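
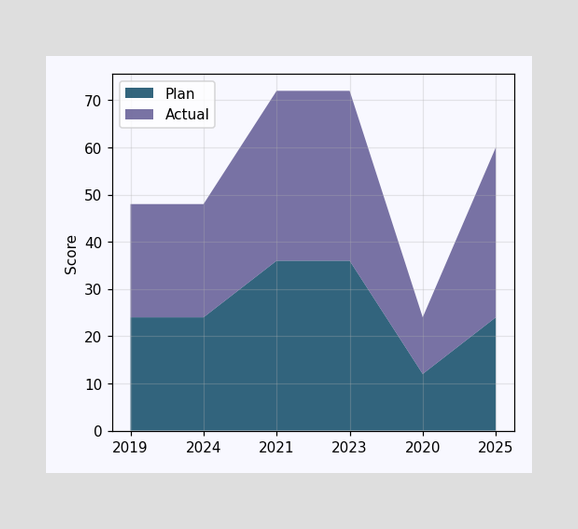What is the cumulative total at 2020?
24

The stacked total at 2020 reaches 24.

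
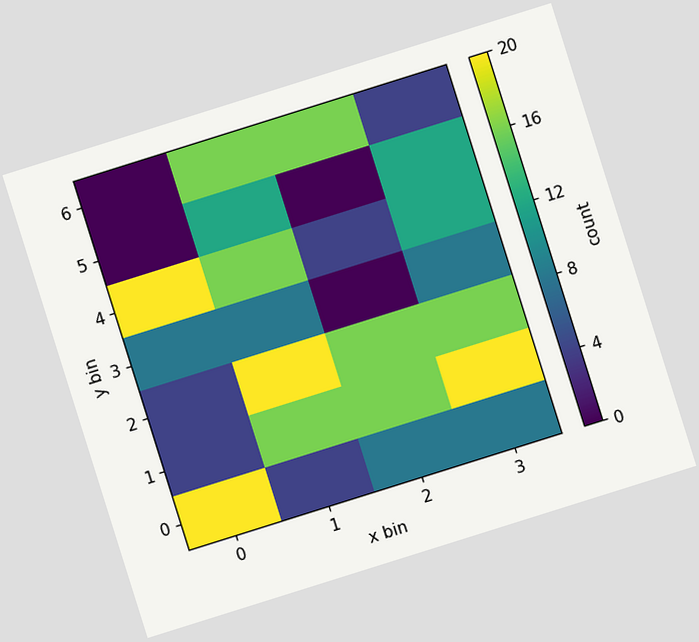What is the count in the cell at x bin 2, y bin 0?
The chart is tilted about 17° counter-clockwise. Matching the cell (2, 0) against the colorbar gives 8.

8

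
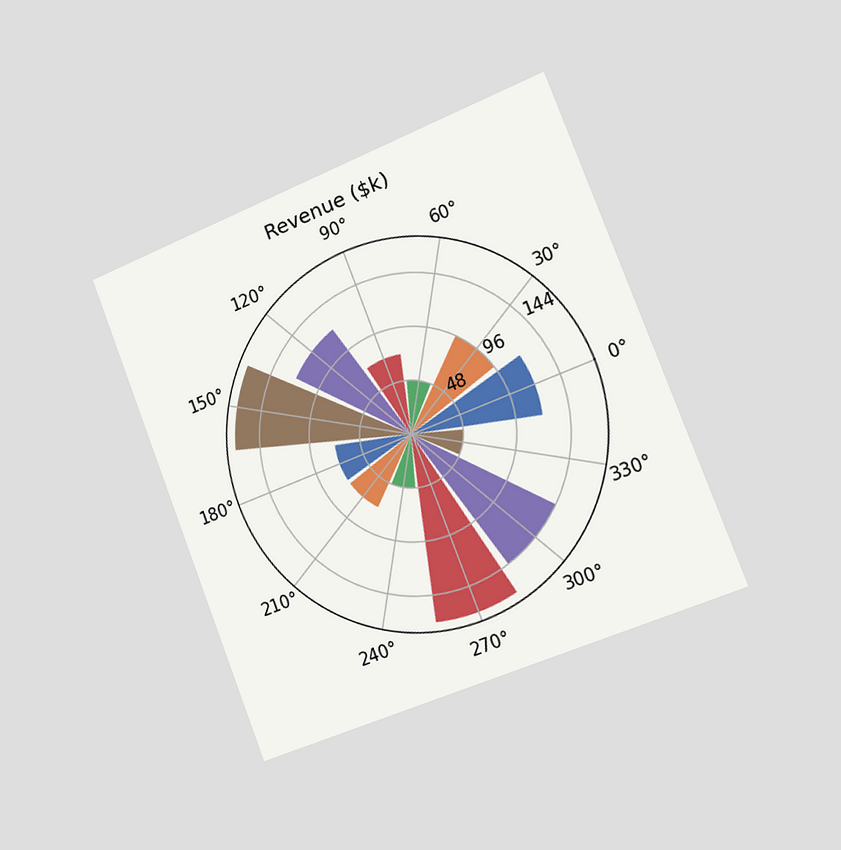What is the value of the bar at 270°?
The chart is tilted about 21° counter-clockwise and viewed slightly from the right. The bar at 270° reaches $168k on the radial axis.

$168k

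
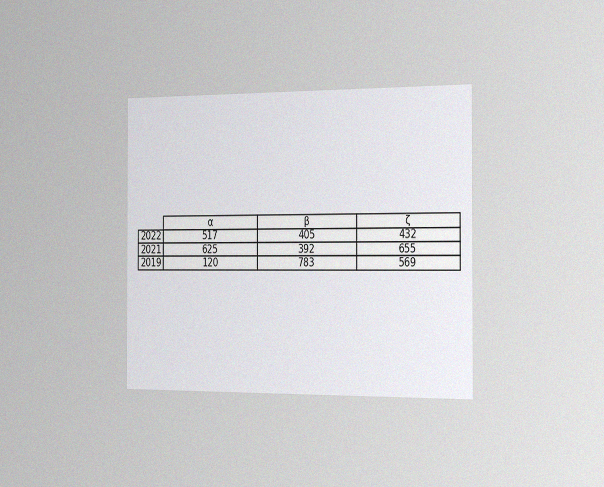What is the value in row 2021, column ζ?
The chart is viewed slightly from the right, with some photo noise. The (2021, ζ) cell reads 655.

655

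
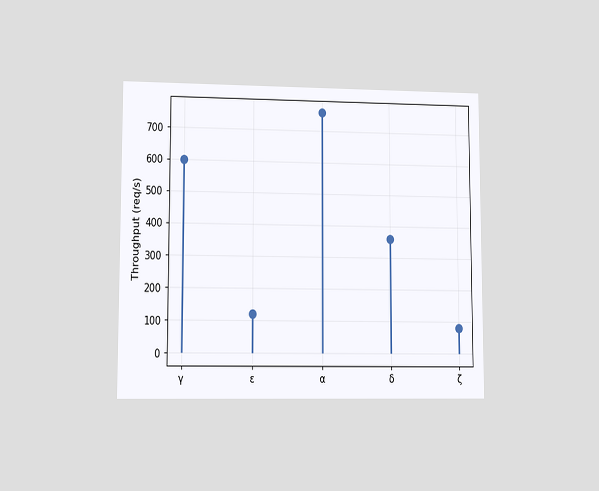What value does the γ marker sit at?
The chart is viewed at a slight angle. The γ marker sits at 600req/s.

600req/s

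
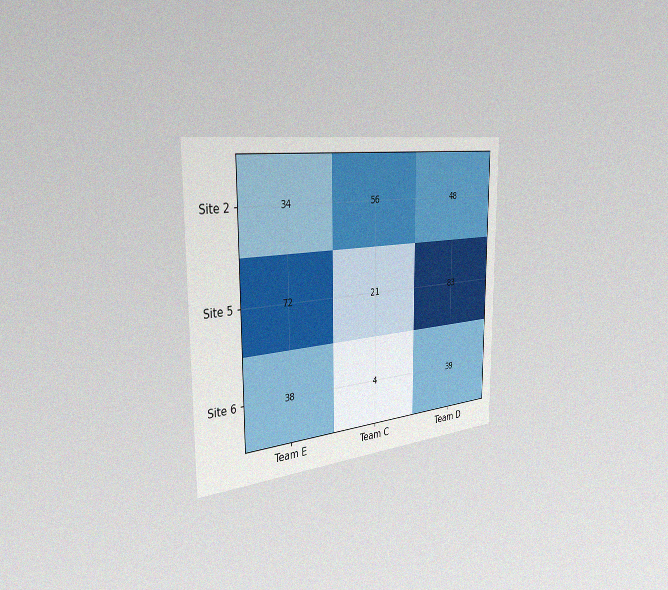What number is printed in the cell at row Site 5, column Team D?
The chart is viewed slightly from the left, with some photo noise. The (Site 5, Team D) cell reads 83.

83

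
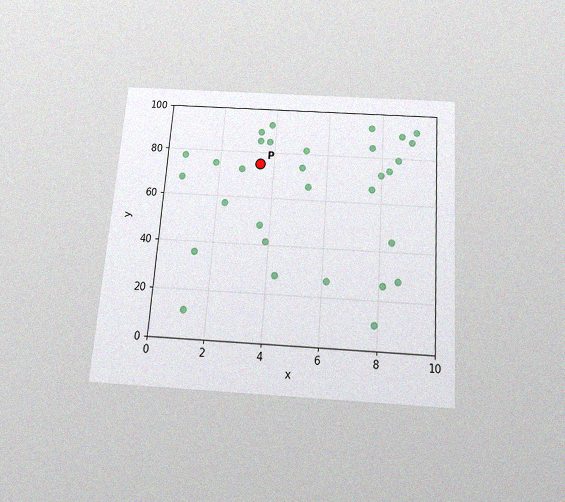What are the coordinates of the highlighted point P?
The chart is tilted about 4° clockwise and viewed slightly from below, with some photo noise. Following the gridlines from P to each axis, P sits at (3.5, 75).

(3.5, 75)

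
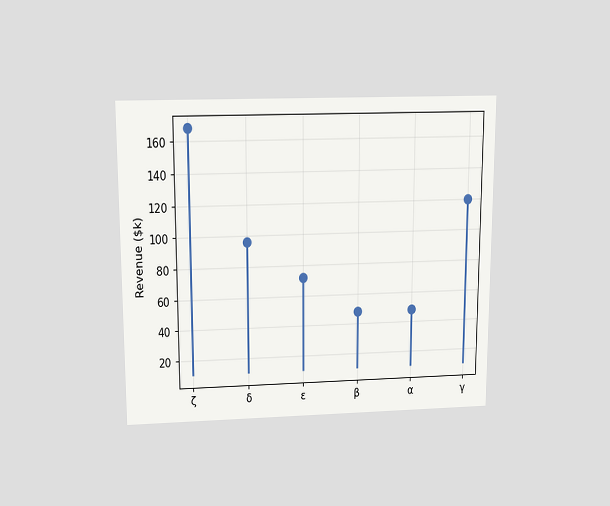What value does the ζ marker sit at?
$168k

The chart is viewed slightly from above. The ζ marker sits at $168k.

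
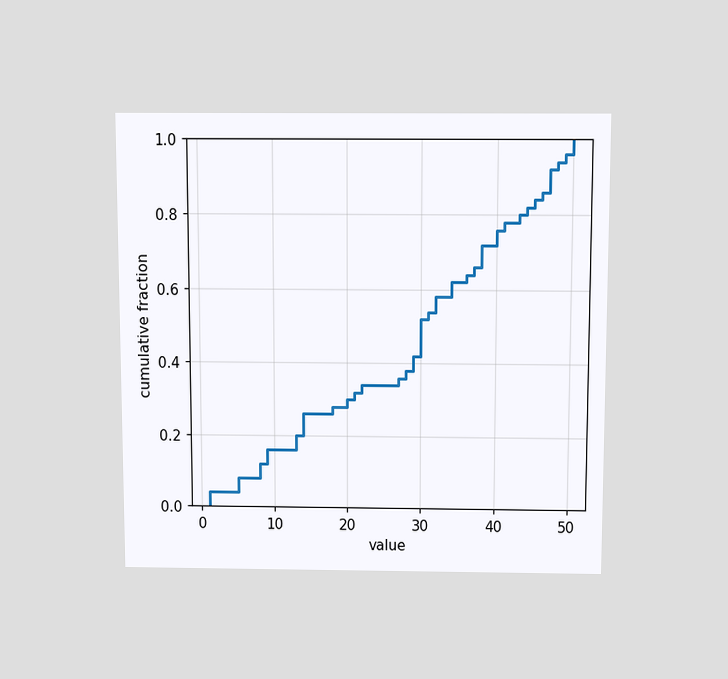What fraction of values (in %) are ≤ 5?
8%

The chart is viewed slightly from above. At x=5 the ECDF step is at 8%.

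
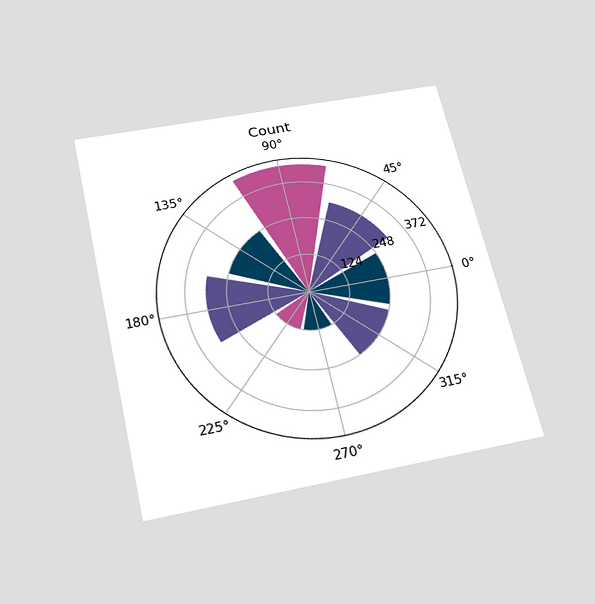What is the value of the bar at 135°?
The chart is tilted about 13° counter-clockwise and viewed slightly from below. The bar at 135° reaches 248 on the radial axis.

248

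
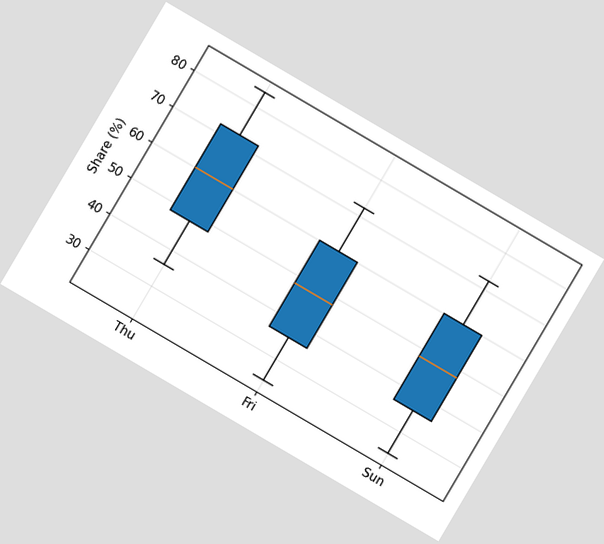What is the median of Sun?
The chart is tilted about 30° clockwise. The median line in the Sun box sits at 48%.

48%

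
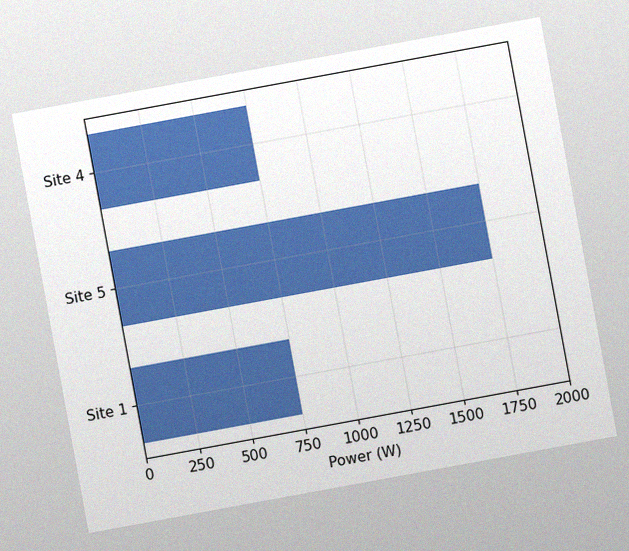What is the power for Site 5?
1750W

The chart is tilted about 10° counter-clockwise, with some photo noise. Reading along the chart's x-axis, the Site 5 bar reaches 1750W.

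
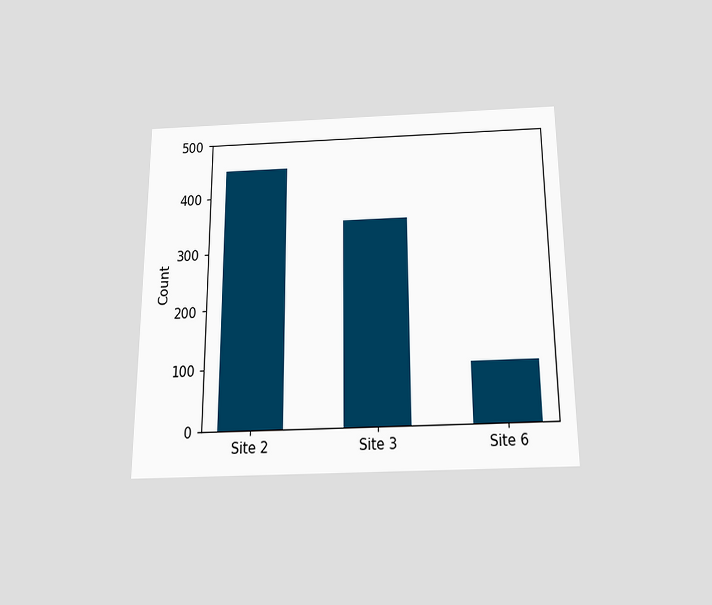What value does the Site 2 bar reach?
The chart is viewed slightly from below. Reading along the chart's y-axis, the Site 2 bar reaches 450.

450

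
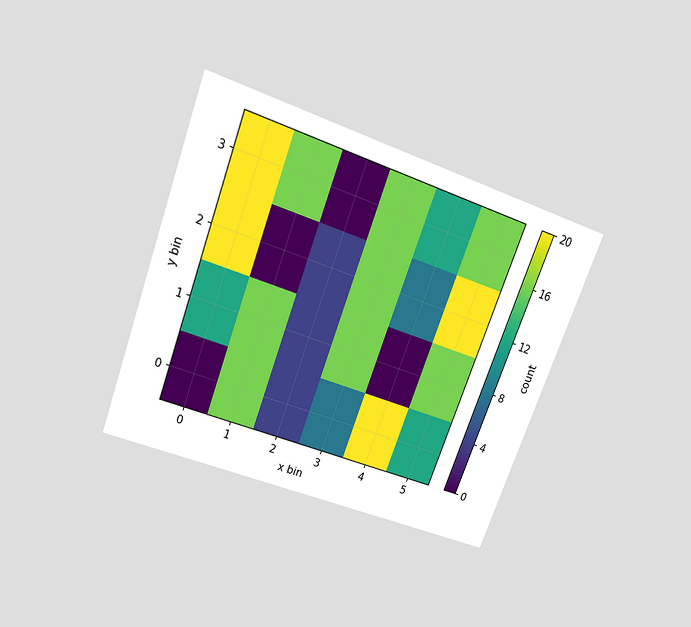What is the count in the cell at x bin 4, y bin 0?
20

The chart is tilted about 20° clockwise and viewed slightly from above. Matching the cell (4, 0) against the colorbar gives 20.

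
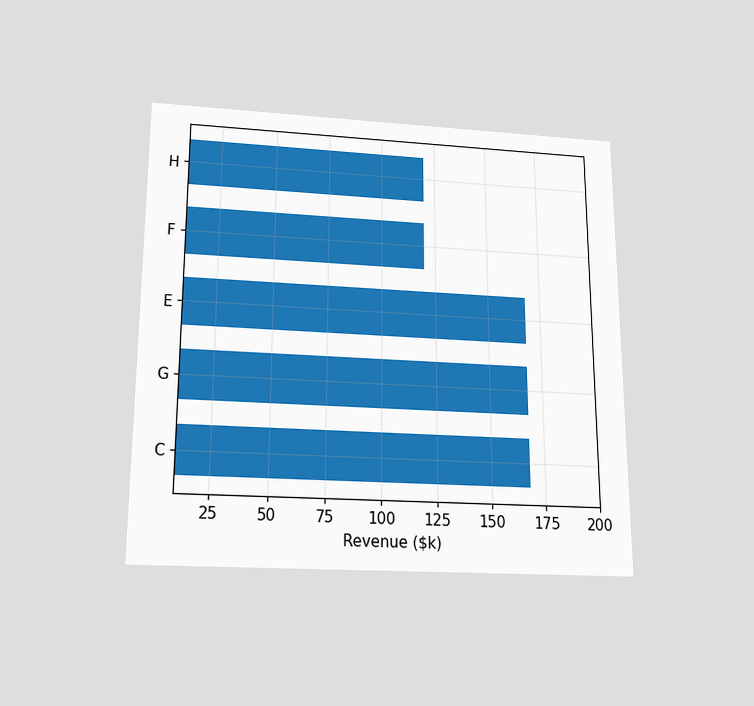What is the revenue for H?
The chart is viewed slightly from below. Reading along the chart's x-axis, the H bar reaches $120k.

$120k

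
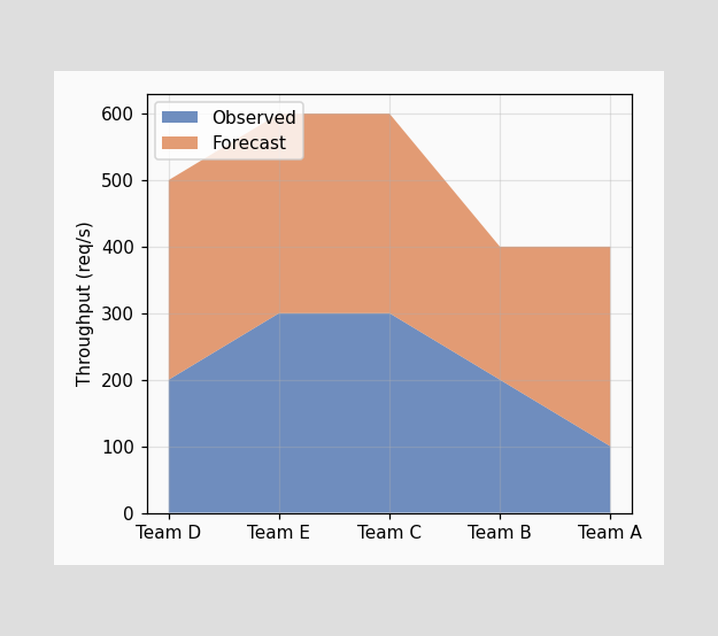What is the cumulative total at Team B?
400req/s

The stacked total at Team B reaches 400req/s.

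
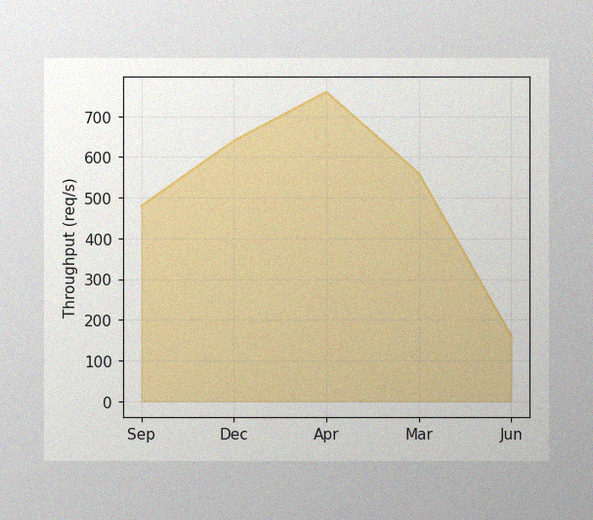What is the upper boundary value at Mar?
560req/s

The image has some photo noise and uneven lighting. At Mar the upper boundary is at 560req/s.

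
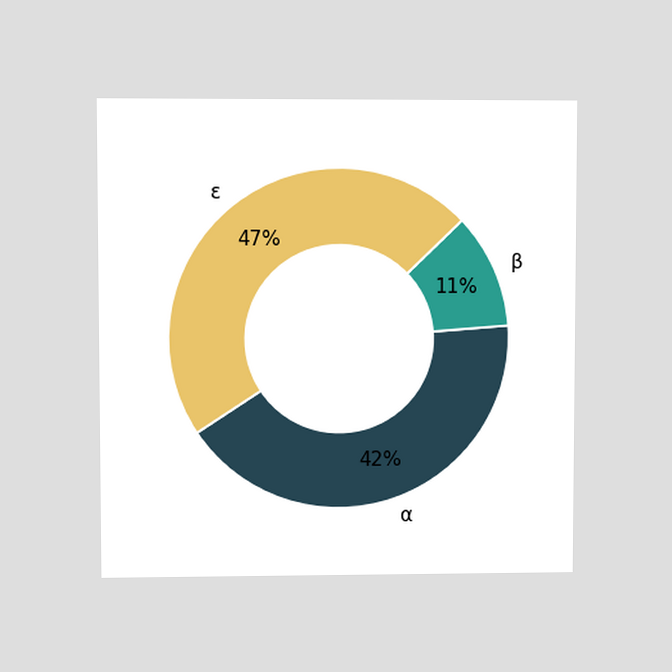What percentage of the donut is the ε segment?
47%

The chart is viewed at a slight angle. The ε segment takes up 47% of the ring.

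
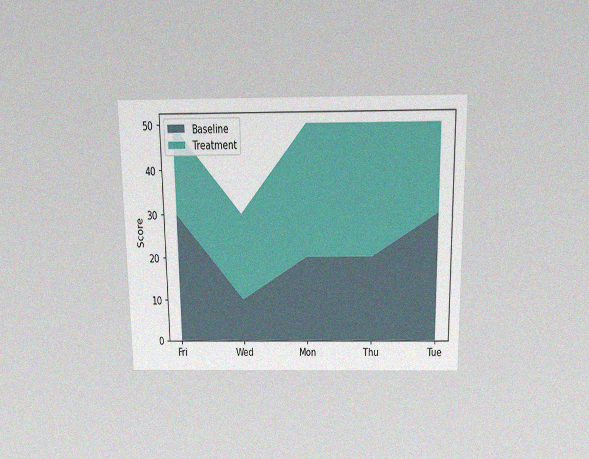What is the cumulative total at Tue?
50

The chart is viewed slightly from above, with some photo noise. The stacked total at Tue reaches 50.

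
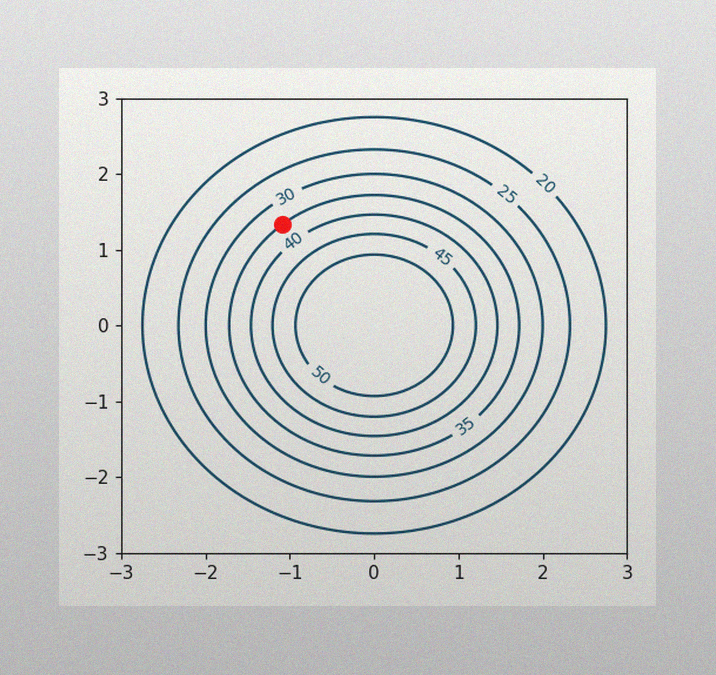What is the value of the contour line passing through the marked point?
The image has some photo noise and uneven lighting. The marked point sits on the contour labelled 35.

35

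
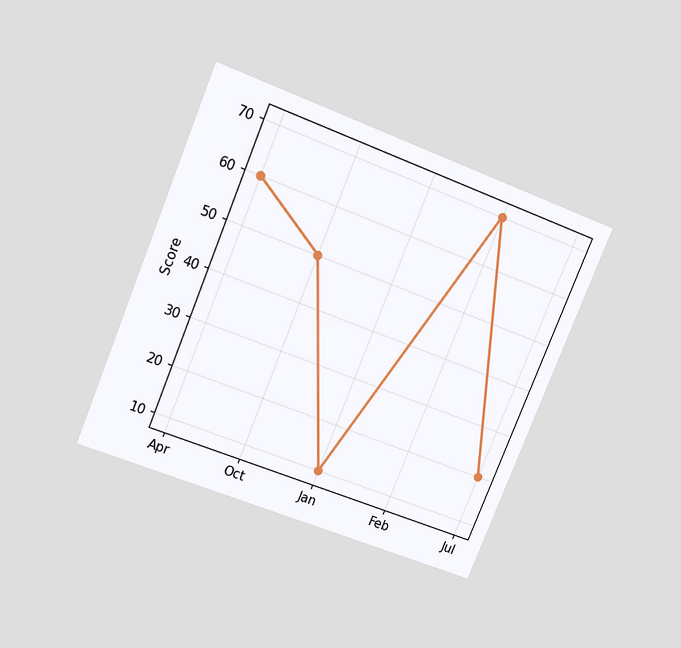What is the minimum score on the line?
The chart is tilted about 22° clockwise and viewed slightly from above. The lowest point is at Jan, and reading across to the y-axis gives 10.

10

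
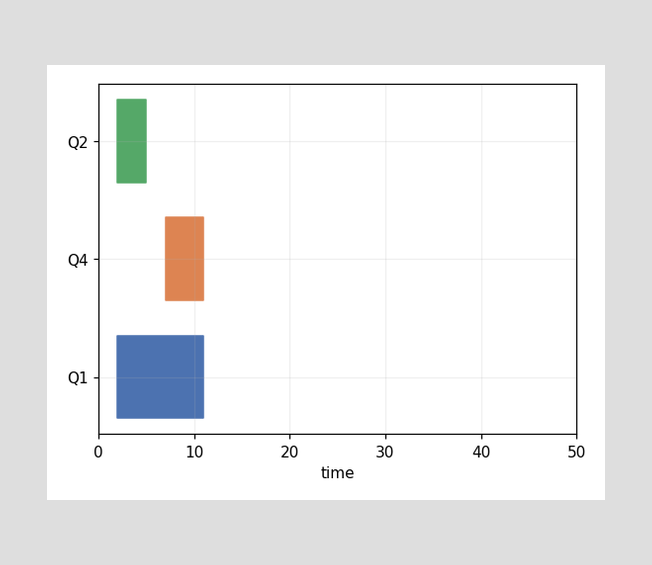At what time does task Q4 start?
The Q4 bar begins at t=7.

7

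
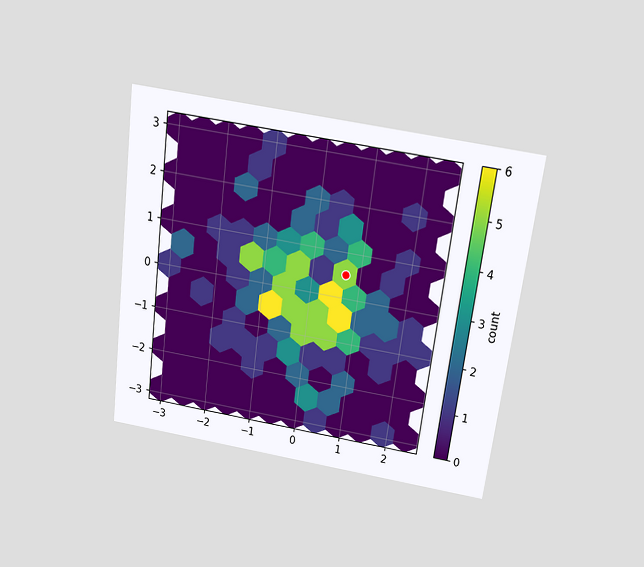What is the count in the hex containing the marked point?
The chart is tilted about 7° clockwise and viewed slightly from above. The marked hex reads 5 on the colorbar.

5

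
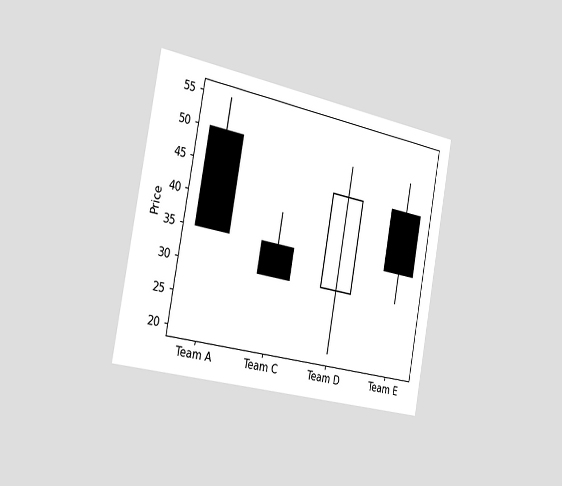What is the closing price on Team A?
The chart is tilted about 10° clockwise and viewed slightly from the left. The Team A candle closes at 35.

35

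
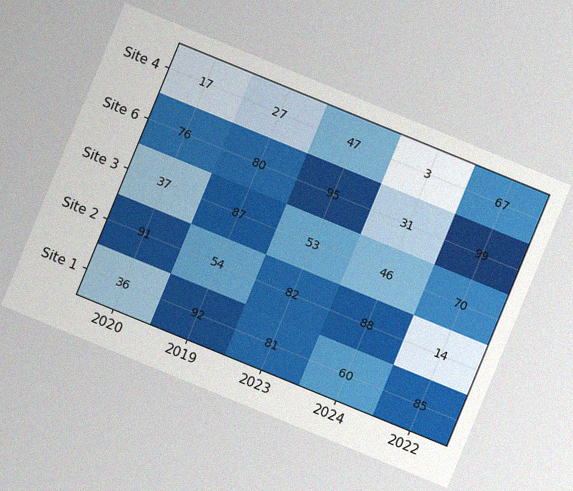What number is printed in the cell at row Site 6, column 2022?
The chart is tilted about 22° clockwise, with some photo noise. The (Site 6, 2022) cell reads 99.

99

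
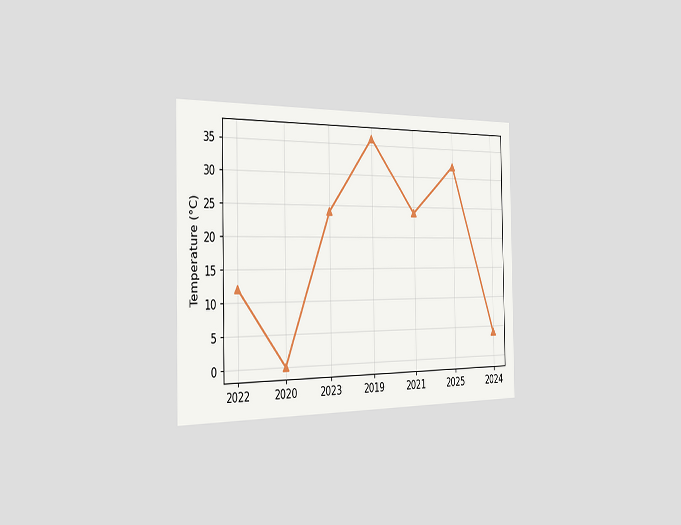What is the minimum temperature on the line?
0°C

The chart is viewed slightly from the left. The lowest point is at 2020, and reading across to the y-axis gives 0°C.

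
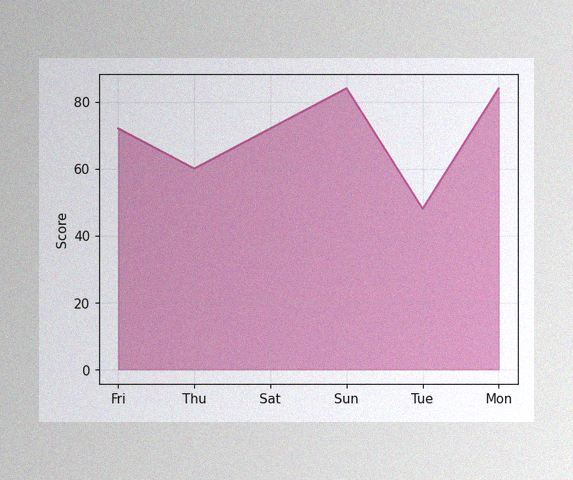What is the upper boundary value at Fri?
72

The image has some photo noise and uneven lighting. At Fri the upper boundary is at 72.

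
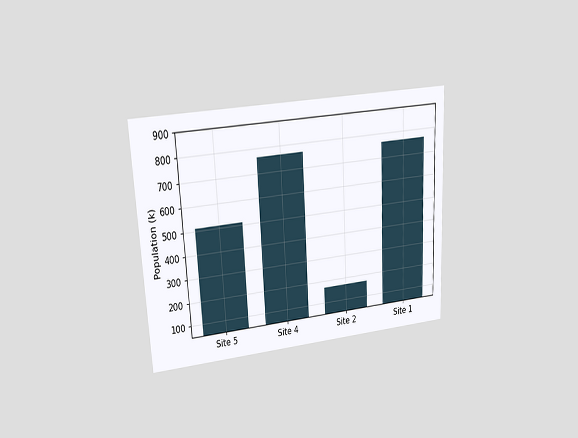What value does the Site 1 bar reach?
765k

The chart is tilted about 3° counter-clockwise and viewed at a slight angle. Reading along the chart's y-axis, the Site 1 bar reaches 765k.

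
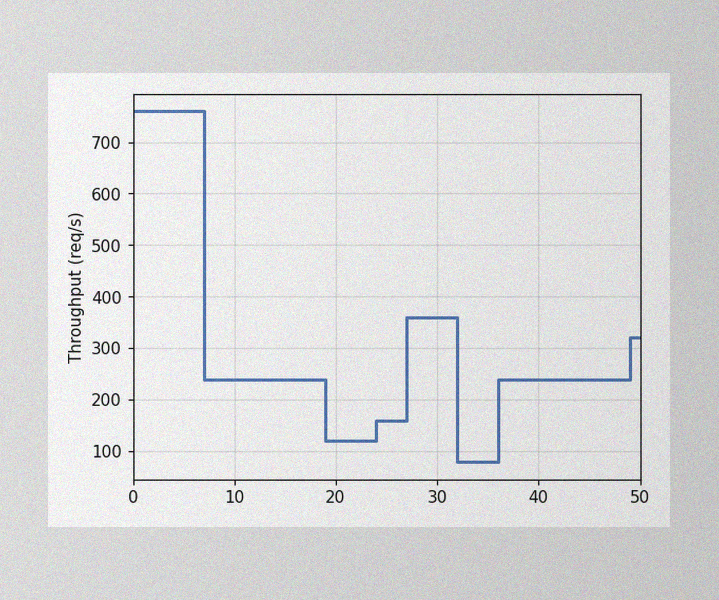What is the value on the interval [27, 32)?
The image has some photo noise and uneven lighting. On [27, 32) the step sits at 360req/s.

360req/s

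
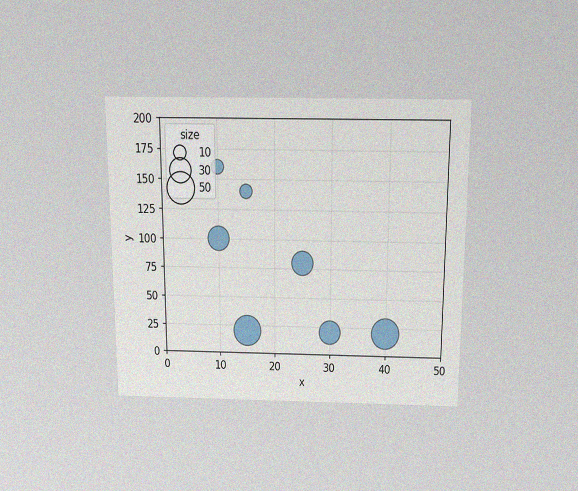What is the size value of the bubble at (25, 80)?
The chart is viewed slightly from above, with some photo noise. Matching the bubble at (25, 80) against the size legend gives 30.

30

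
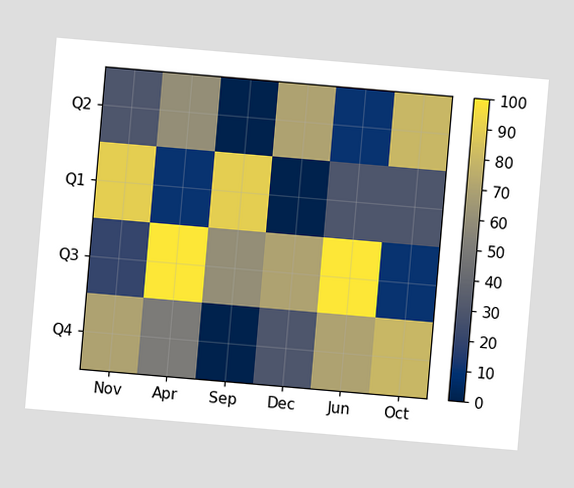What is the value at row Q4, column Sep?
0

The chart is tilted about 5° clockwise. Matching cell (Q4, Sep) against the colorbar gives 0.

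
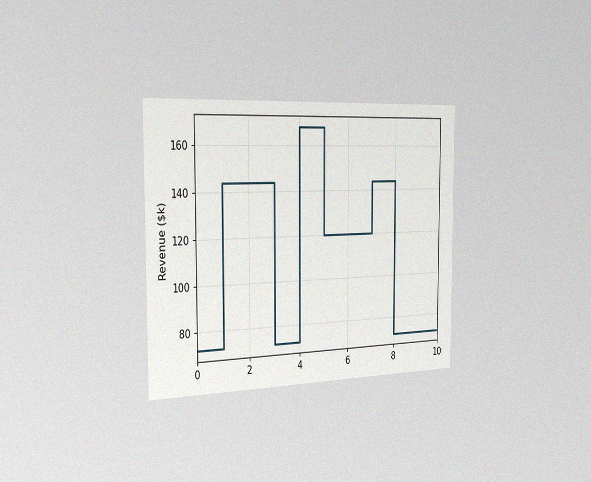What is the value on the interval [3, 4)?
$72k

The chart is viewed slightly from the left, with some photo noise. On [3, 4) the step sits at $72k.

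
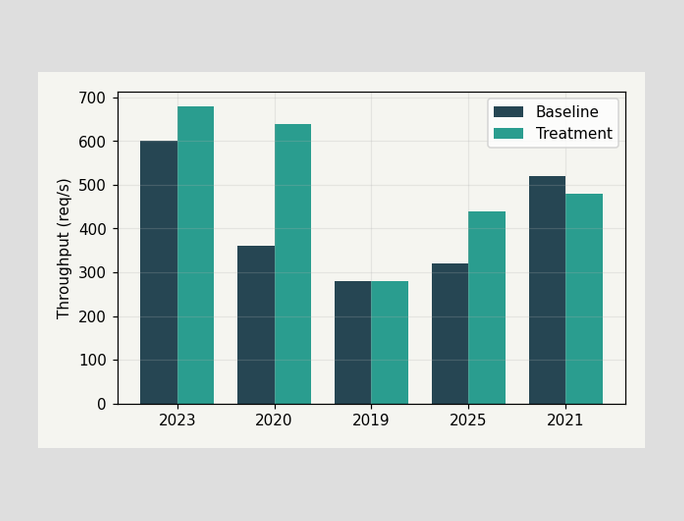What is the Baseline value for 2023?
600req/s

The Baseline bar at 2023 reaches 600req/s on the y-axis.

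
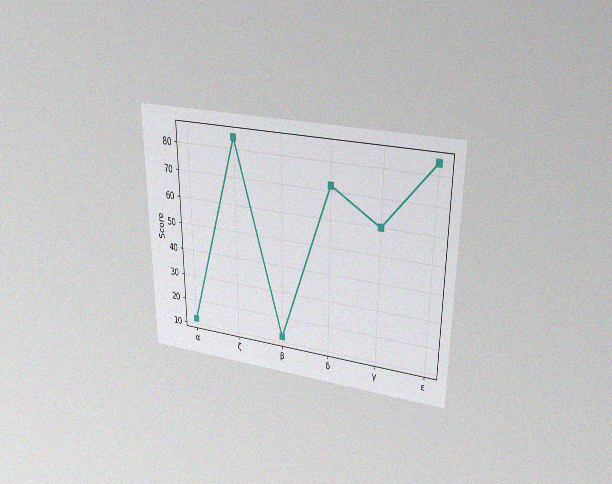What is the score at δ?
72

The chart is viewed slightly from above, with some photo noise. At δ, the line is at 72.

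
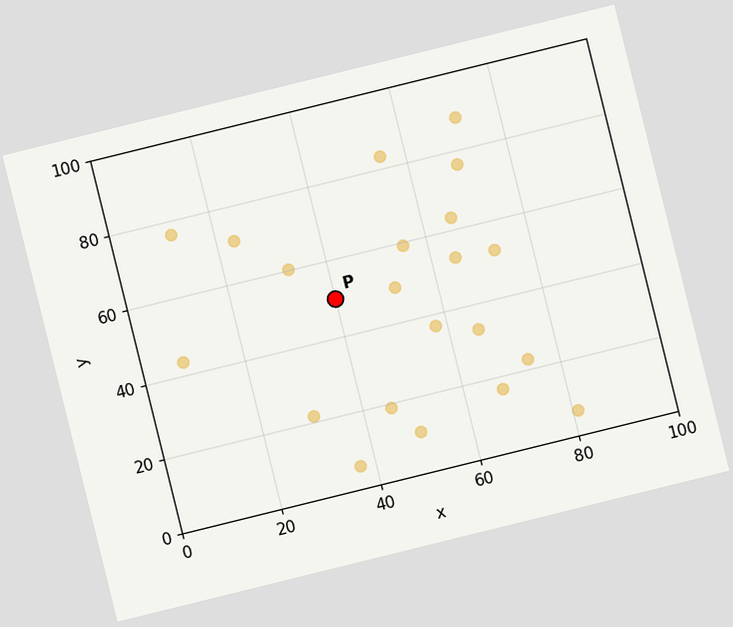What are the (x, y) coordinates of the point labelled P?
(40, 50)

The chart is tilted about 14° counter-clockwise. Following the gridlines from P to each axis, P sits at (40, 50).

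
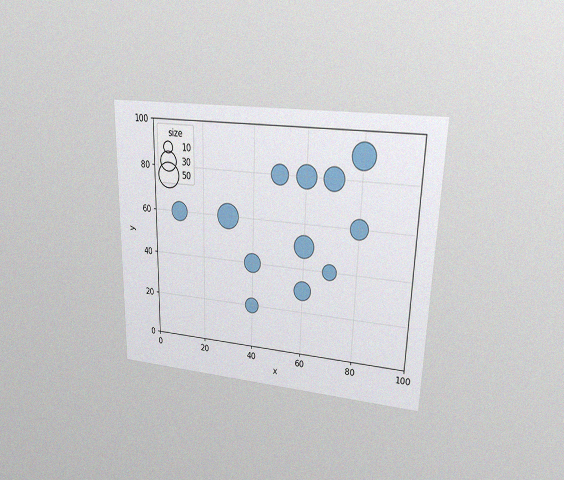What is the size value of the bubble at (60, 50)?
The chart is viewed at a slight angle, with some photo noise. Matching the bubble at (60, 50) against the size legend gives 40.

40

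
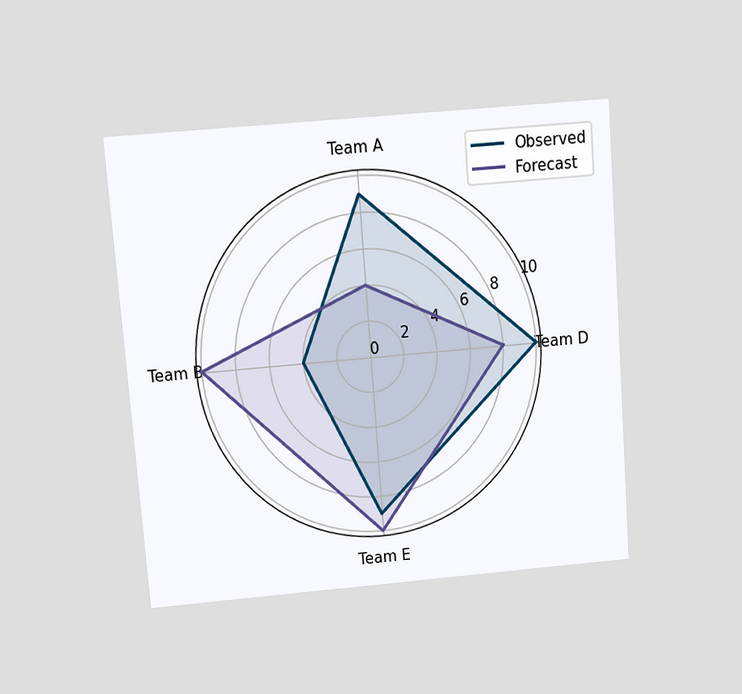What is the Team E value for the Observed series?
9

The chart is tilted about 4° counter-clockwise and viewed at a slight angle. On the Team E axis, Observed reaches 9.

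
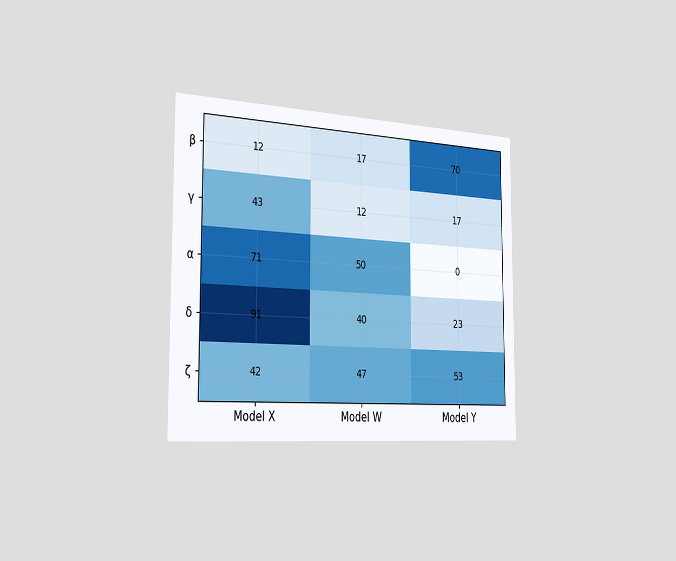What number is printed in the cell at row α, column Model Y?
0

The chart is viewed slightly from the left. The (α, Model Y) cell reads 0.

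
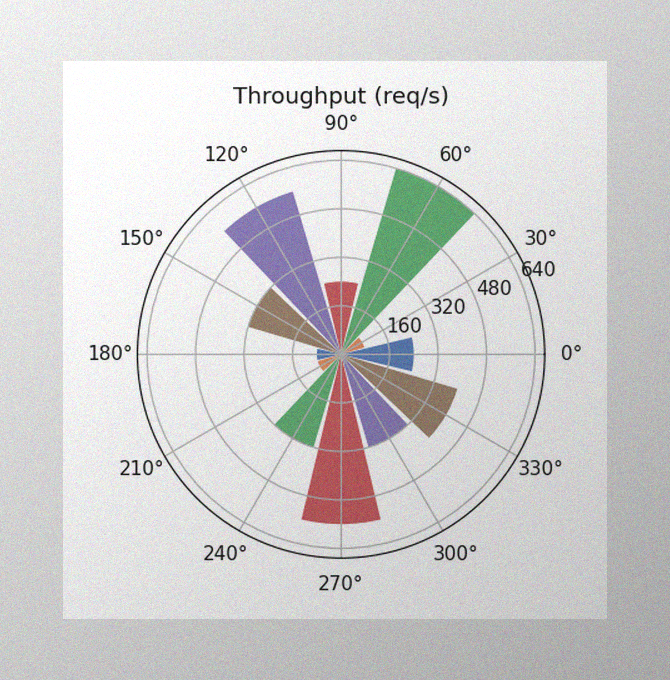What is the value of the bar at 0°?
The image has some photo noise and uneven lighting. The bar at 0° reaches 240req/s on the radial axis.

240req/s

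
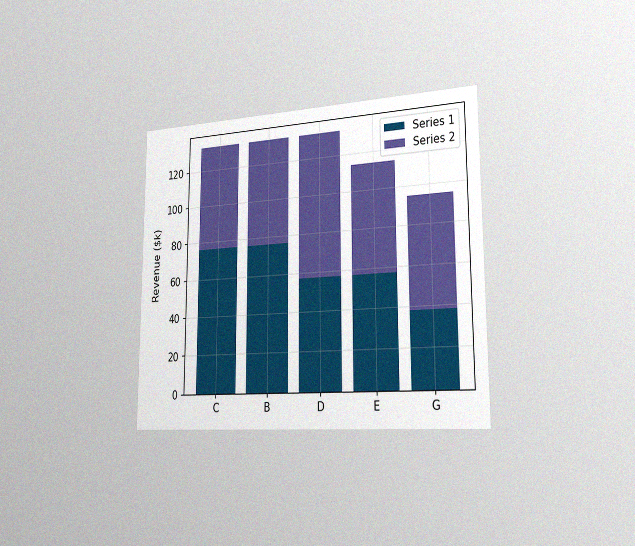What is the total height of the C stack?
$133k

The chart is viewed slightly from the right, with some photo noise. The C stack's top reaches $133k on the y-axis.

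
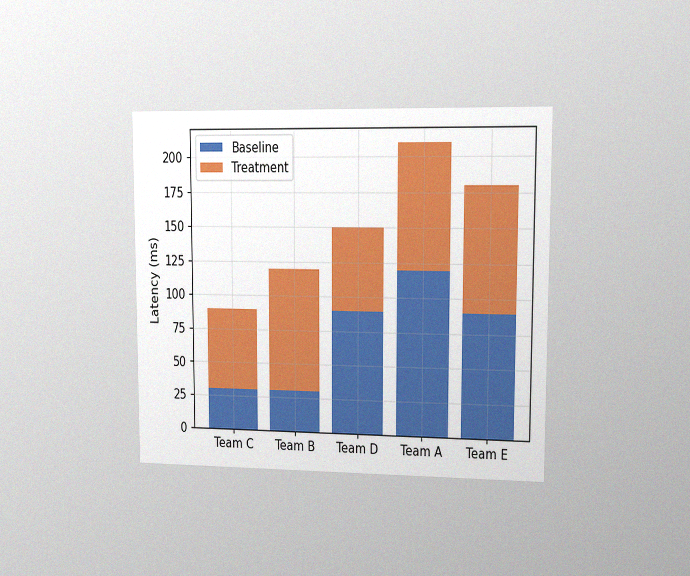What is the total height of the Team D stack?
150ms

The chart is viewed slightly from the right, with some photo noise. The Team D stack's top reaches 150ms on the y-axis.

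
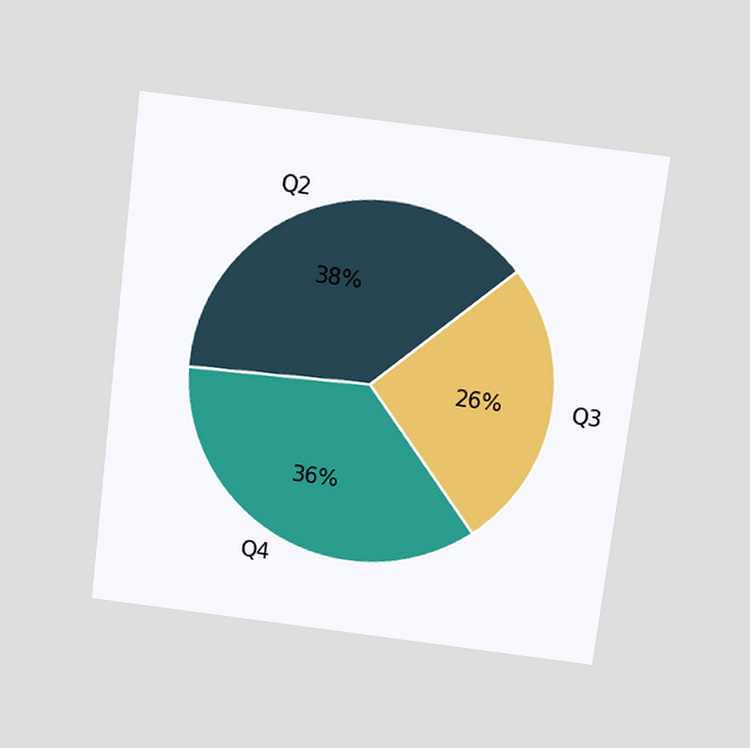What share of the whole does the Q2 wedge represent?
The chart is tilted about 7° clockwise and viewed slightly from above. The Q2 slice takes up 38% of the pie.

38%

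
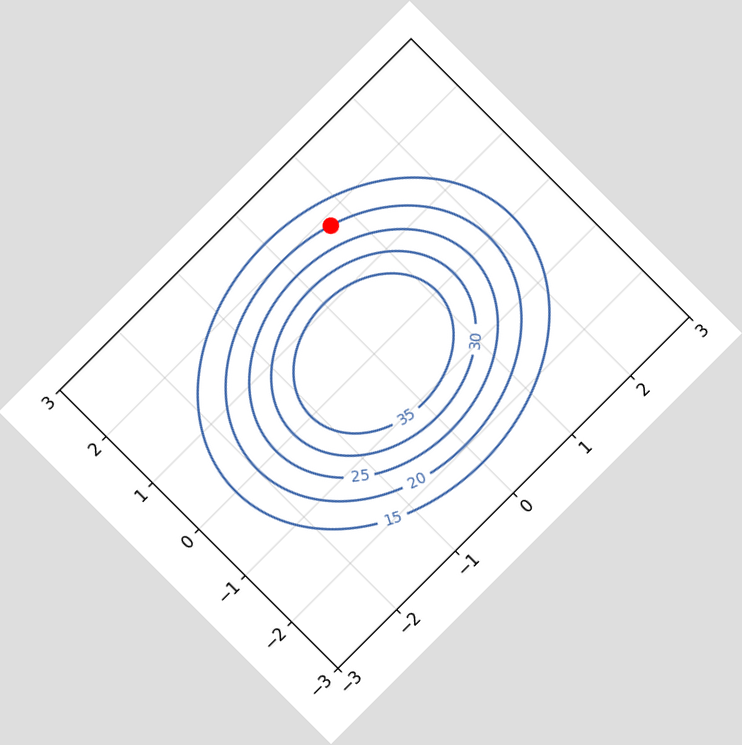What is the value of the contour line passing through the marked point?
20

The chart is tilted about 45° counter-clockwise. The marked point sits on the contour labelled 20.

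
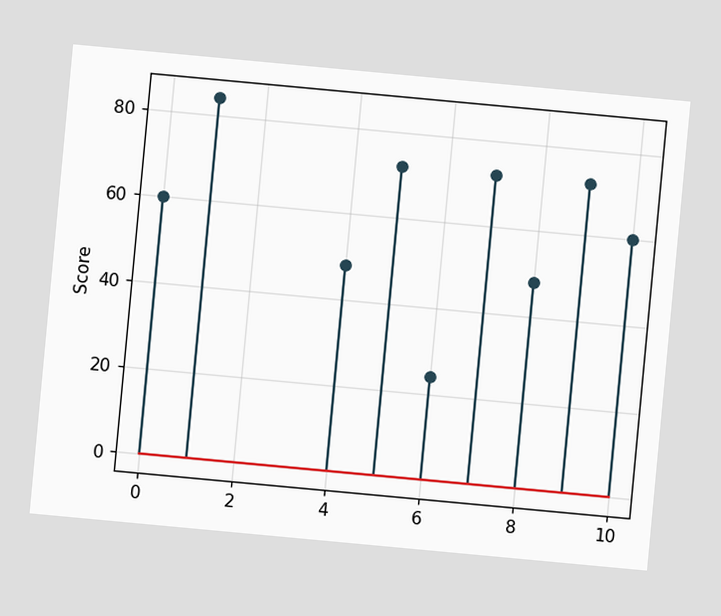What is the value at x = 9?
The chart is tilted about 5° clockwise. The stem at x=9 reaches 72.

72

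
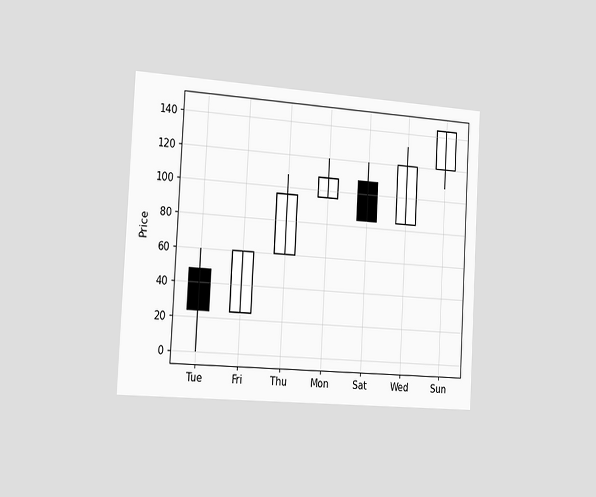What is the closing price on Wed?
The chart is tilted about 3° clockwise and viewed slightly from the left. The Wed candle closes at 120.

120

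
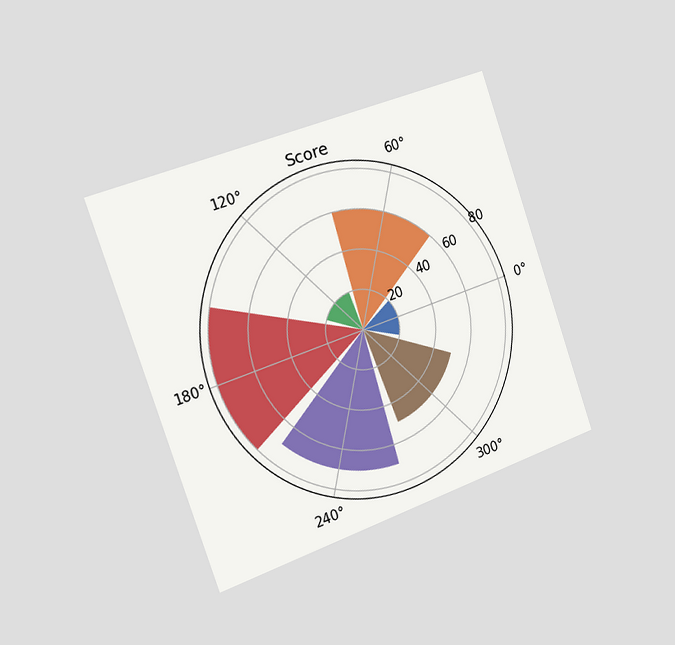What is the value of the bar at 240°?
70

The chart is tilted about 19° counter-clockwise and viewed slightly from the left. The bar at 240° reaches 70 on the radial axis.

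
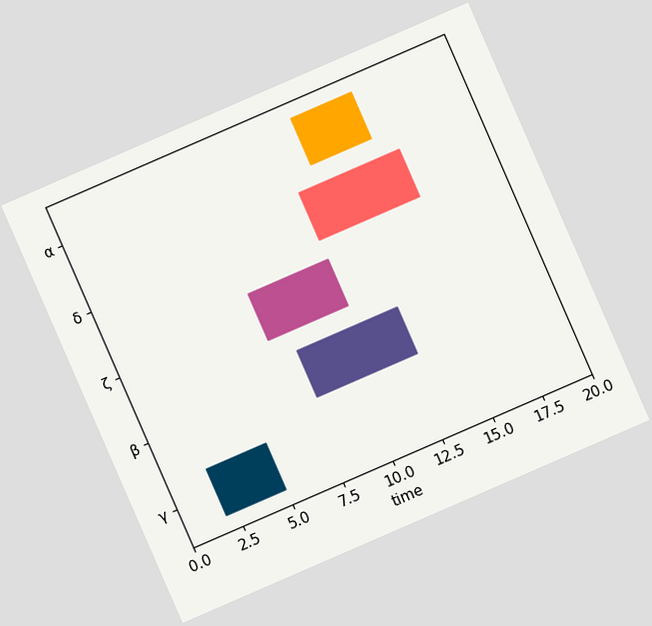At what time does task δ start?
11

The chart is tilted about 24° counter-clockwise. The δ bar begins at t=11.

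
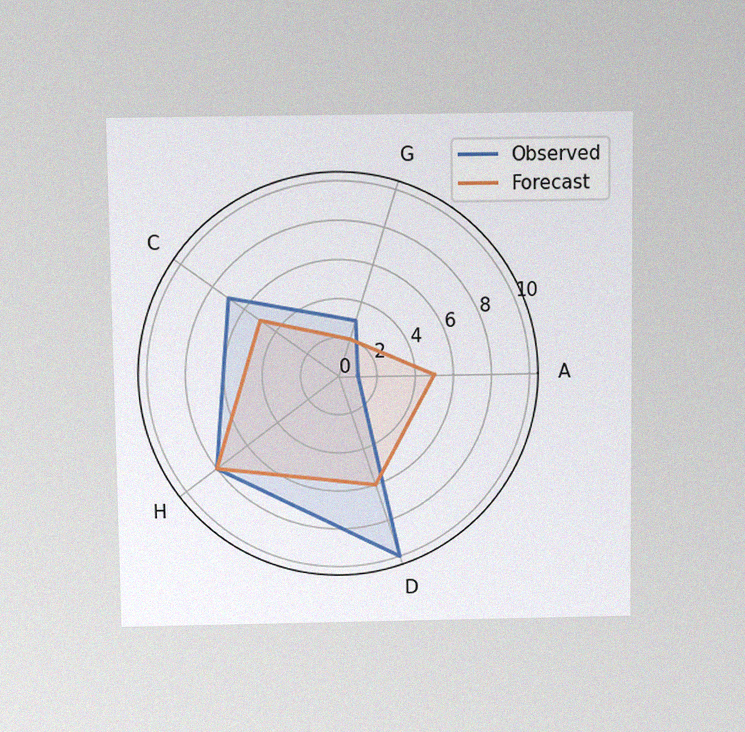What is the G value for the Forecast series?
The chart is viewed slightly from above, with some photo noise. On the G axis, Forecast reaches 2.

2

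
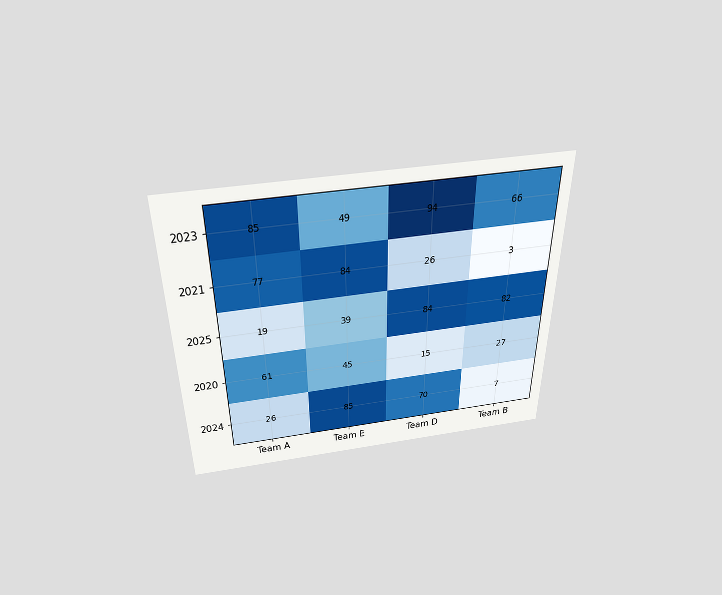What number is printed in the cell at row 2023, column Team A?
85

The chart is viewed slightly from above. The (2023, Team A) cell reads 85.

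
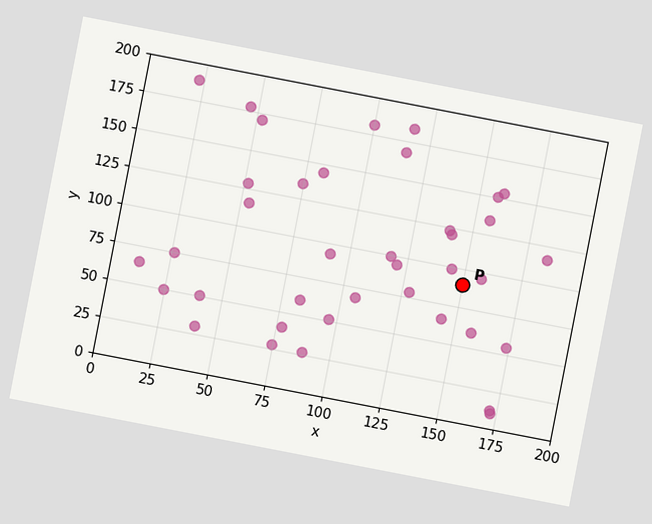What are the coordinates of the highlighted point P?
The chart is tilted about 11° clockwise. Following the gridlines from P to each axis, P sits at (150, 90).

(150, 90)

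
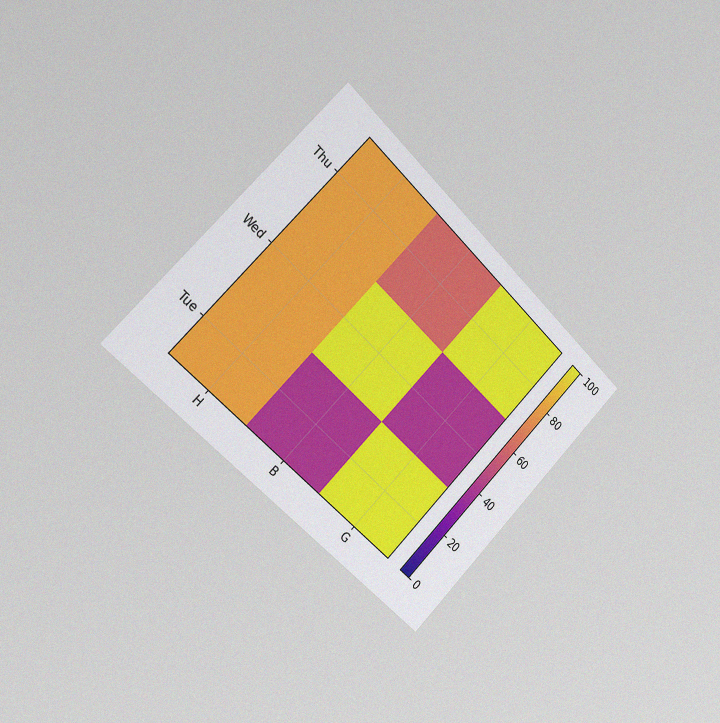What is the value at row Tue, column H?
The chart is tilted about 45° clockwise and viewed slightly from the left, with some photo noise. Matching cell (Tue, H) against the colorbar gives 80.

80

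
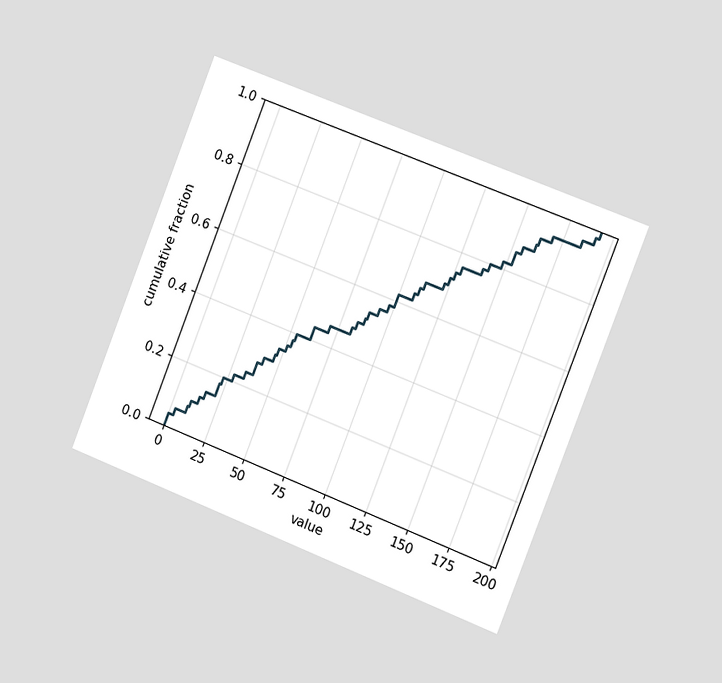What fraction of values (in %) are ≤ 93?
The chart is tilted about 21° clockwise and viewed slightly from the right. At x=93 the ECDF step is at 56%.

56%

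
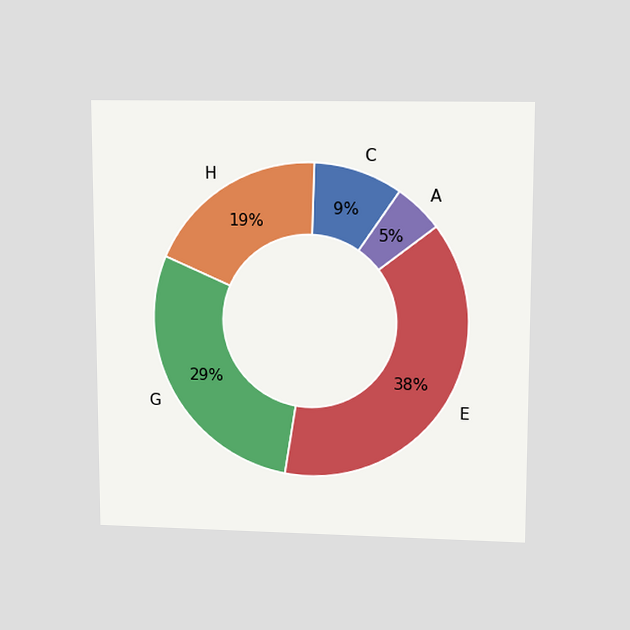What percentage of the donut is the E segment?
The chart is viewed at a slight angle. The E segment takes up 38% of the ring.

38%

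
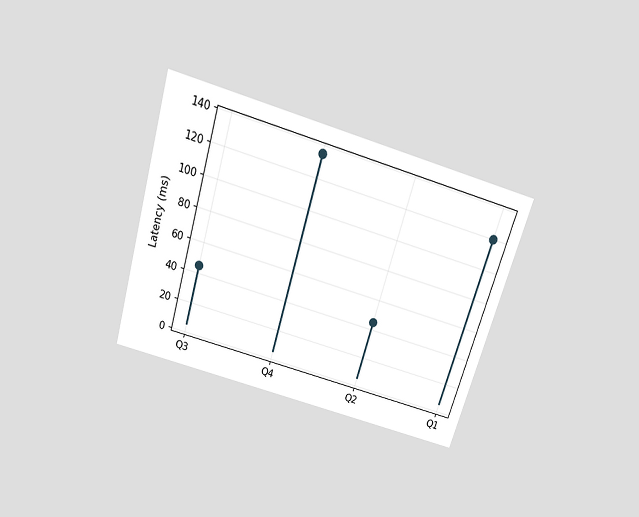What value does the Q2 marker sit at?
45ms

The chart is tilted about 17° clockwise and viewed slightly from above. The Q2 marker sits at 45ms.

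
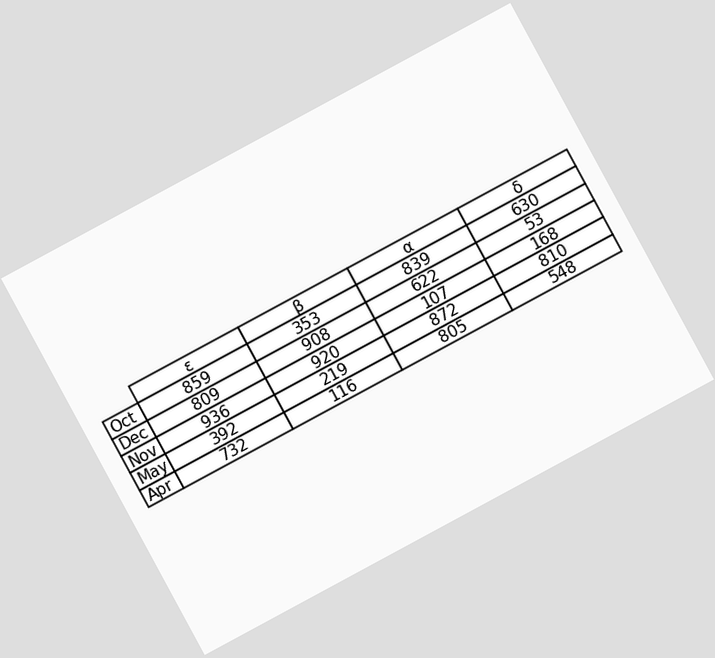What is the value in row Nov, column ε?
936

The chart is tilted about 28° counter-clockwise. The (Nov, ε) cell reads 936.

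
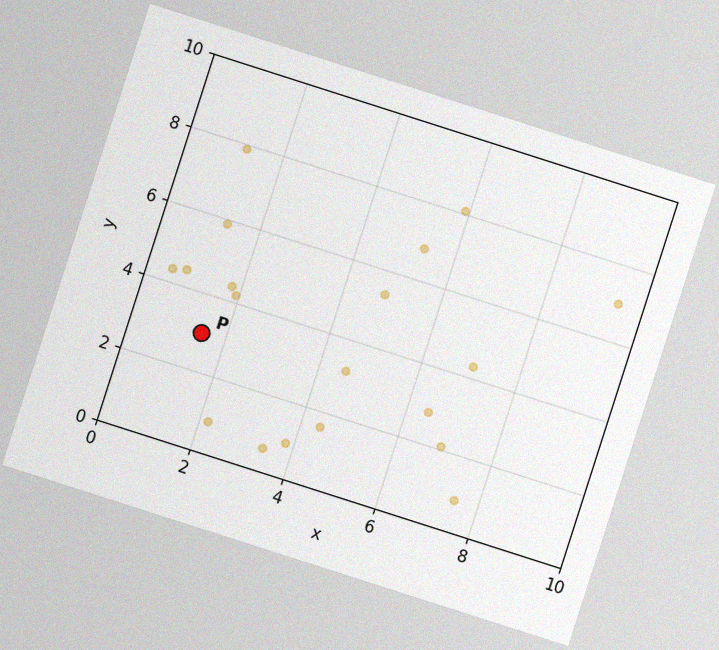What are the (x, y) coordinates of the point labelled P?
(1.5, 3)

The chart is tilted about 18° clockwise, with some photo noise. Following the gridlines from P to each axis, P sits at (1.5, 3).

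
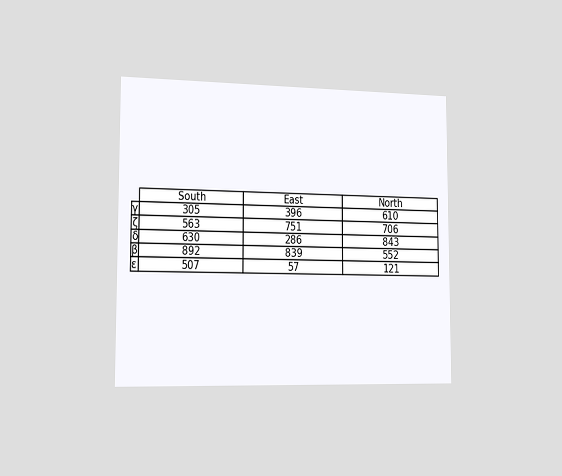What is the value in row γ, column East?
396

The chart is viewed slightly from the left. The (γ, East) cell reads 396.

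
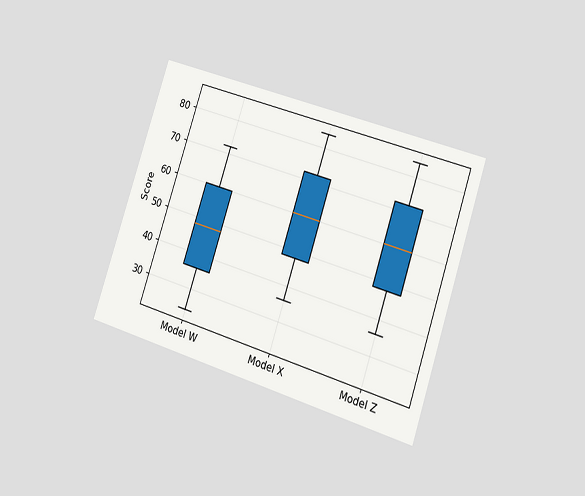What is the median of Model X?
60

The chart is tilted about 18° clockwise and viewed slightly from the right. The median line in the Model X box sits at 60.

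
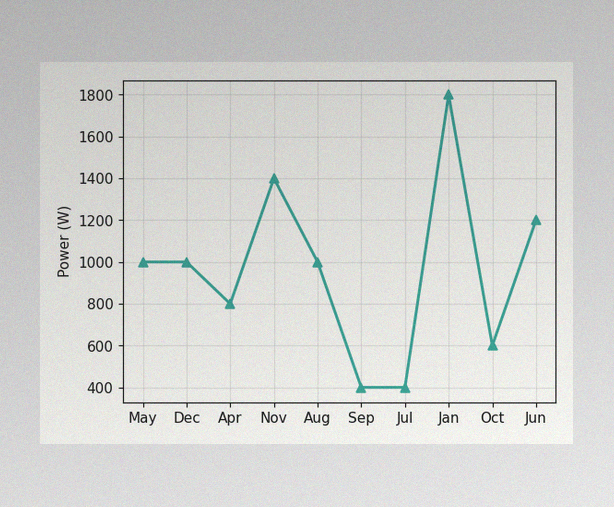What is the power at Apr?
800W

The image has some photo noise and uneven lighting. At Apr, the line is at 800W.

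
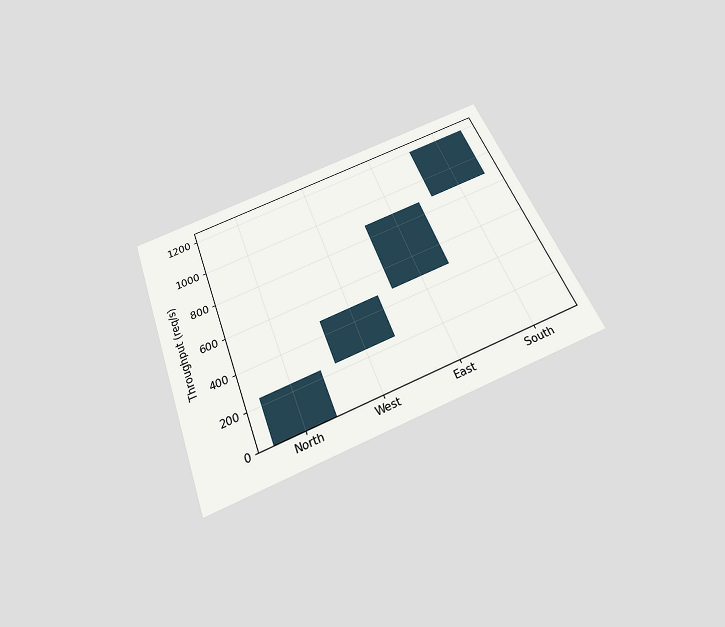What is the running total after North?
The chart is tilted about 21° counter-clockwise and viewed slightly from below. After North the running total reaches 240req/s.

240req/s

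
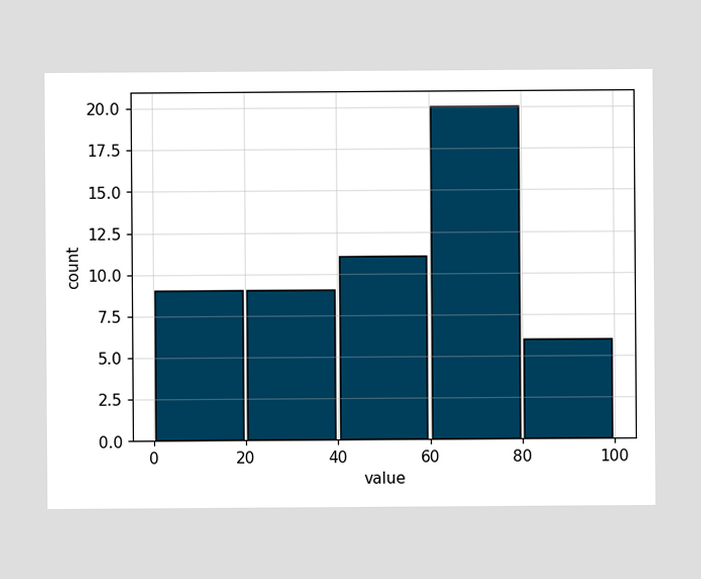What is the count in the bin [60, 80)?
The [60, 80) bin has height 20.

20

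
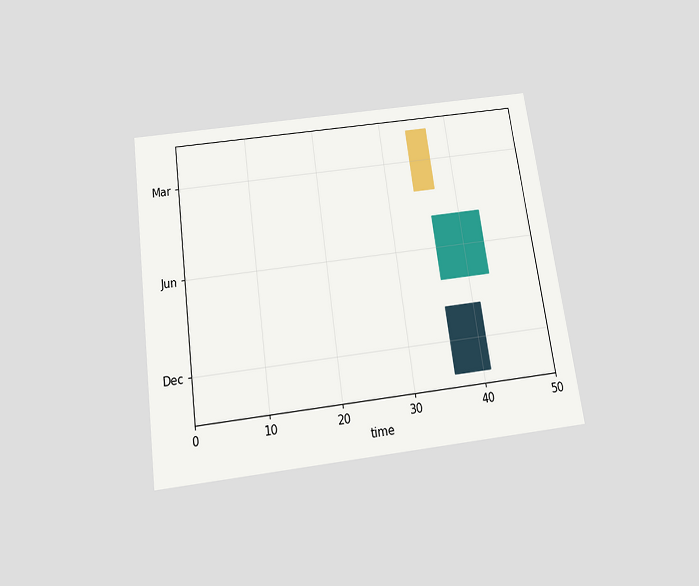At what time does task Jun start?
36

The chart is tilted about 8° counter-clockwise and viewed slightly from below. The Jun bar begins at t=36.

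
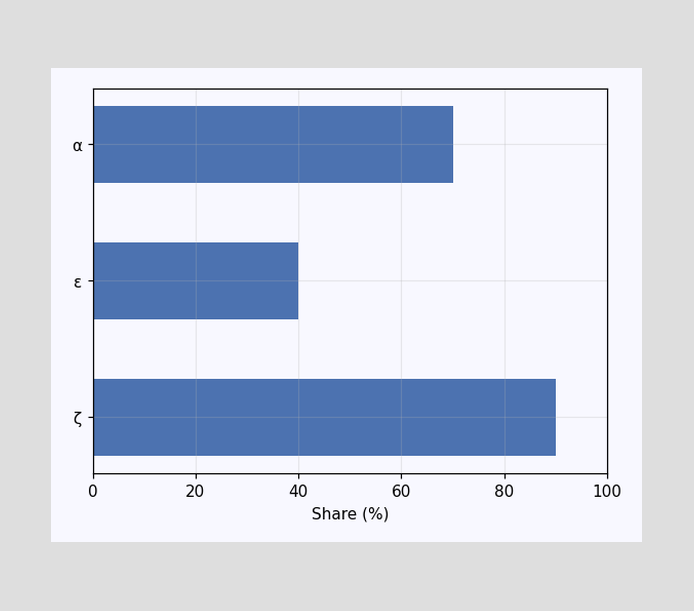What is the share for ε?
Reading along the chart's x-axis, the ε bar reaches 40%.

40%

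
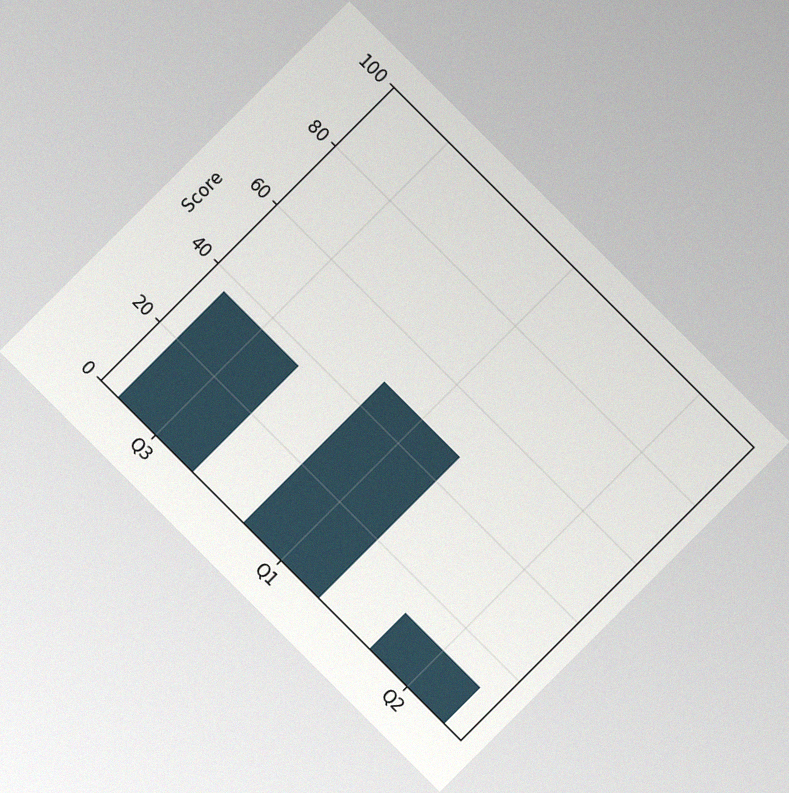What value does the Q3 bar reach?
The chart is tilted about 45° clockwise, with some photo noise. Reading along the chart's y-axis, the Q3 bar reaches 36.

36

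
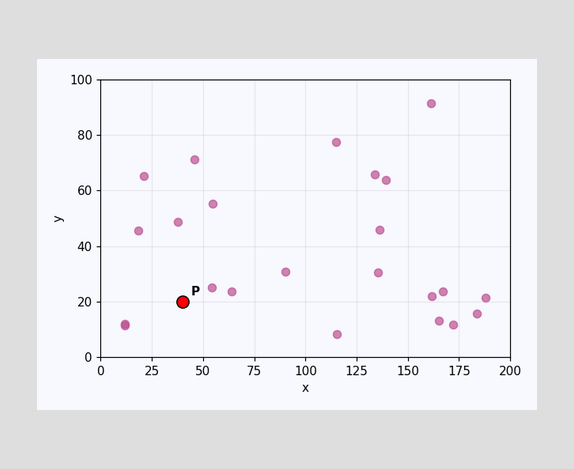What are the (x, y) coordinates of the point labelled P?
(40, 20)

Following the gridlines from P to each axis, P sits at (40, 20).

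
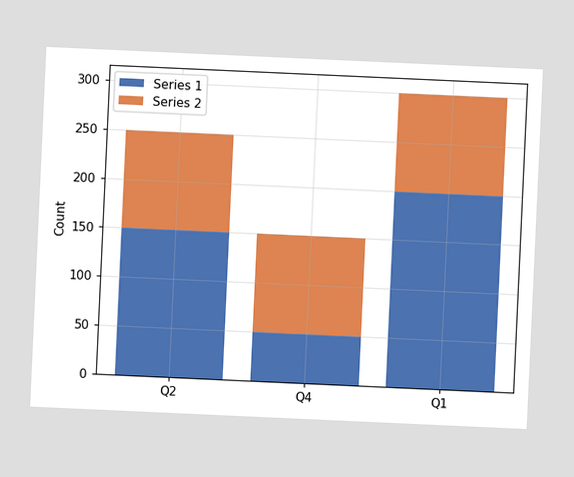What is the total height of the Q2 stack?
The chart is tilted about 3° clockwise. The Q2 stack's top reaches 250 on the y-axis.

250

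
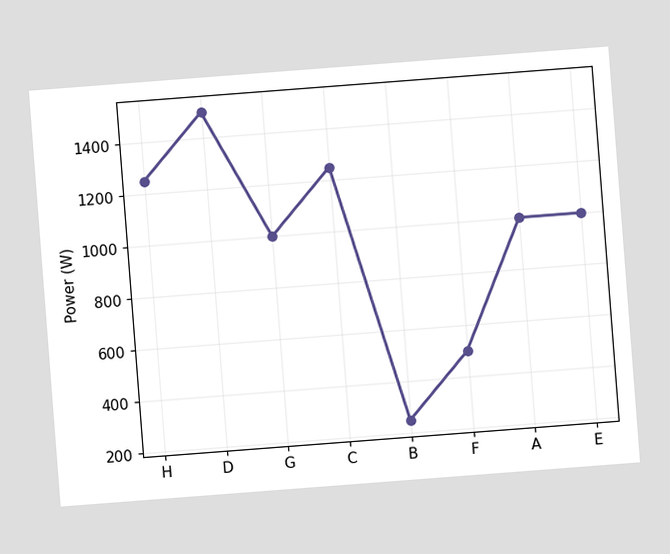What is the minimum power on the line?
250W

The chart is tilted about 4° counter-clockwise. The lowest point is at B, and reading across to the y-axis gives 250W.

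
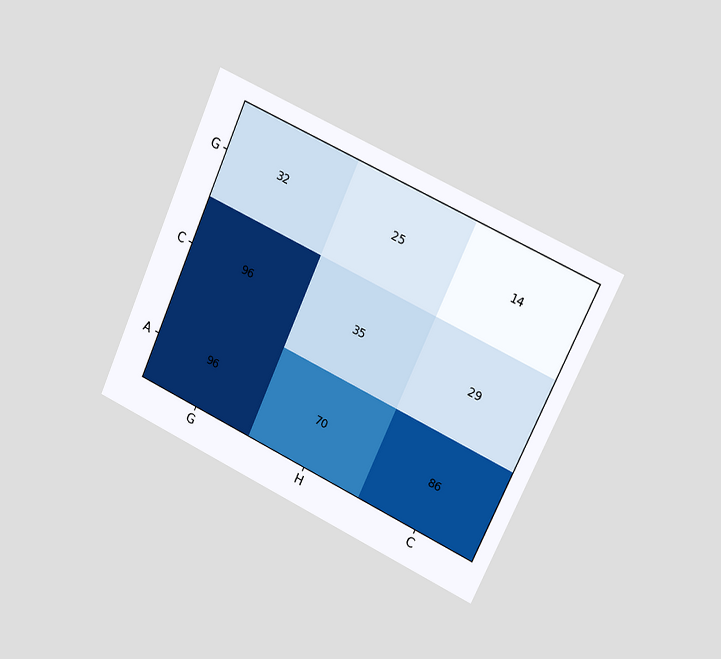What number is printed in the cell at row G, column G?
32

The chart is tilted about 24° clockwise and viewed slightly from the right. The (G, G) cell reads 32.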